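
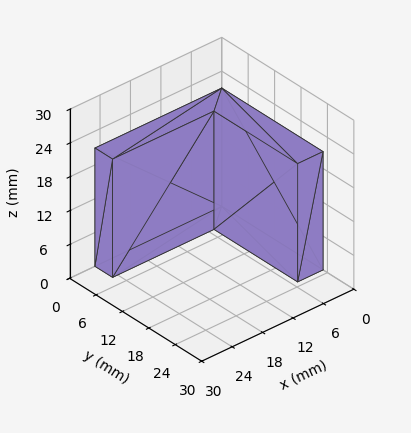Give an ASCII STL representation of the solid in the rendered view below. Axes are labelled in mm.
Reading the render: the shape is an L-shaped prism: outer 25 × 23 mm, arm thicknesses ≈ 4 mm (horizontal) and 5 mm (vertical), extruded 21 mm in z (dimensions read to the nearest mm from the axis ticks). For the STL, each face is triangulated and given an outward normal.

solid part
  facet normal 0.0000 0.0000 -1.0000
    outer loop
      vertex 25.00 4.00 0.00
      vertex 25.00 0.00 0.00
      vertex 0.00 0.00 0.00
    endloop
  endfacet
  facet normal 0.0000 0.0000 -1.0000
    outer loop
      vertex 5.00 4.00 0.00
      vertex 25.00 4.00 0.00
      vertex 0.00 0.00 0.00
    endloop
  endfacet
  facet normal 0.0000 0.0000 -1.0000
    outer loop
      vertex 5.00 23.00 0.00
      vertex 5.00 4.00 0.00
      vertex 0.00 0.00 0.00
    endloop
  endfacet
  facet normal 0.0000 0.0000 -1.0000
    outer loop
      vertex 0.00 23.00 0.00
      vertex 5.00 23.00 0.00
      vertex 0.00 0.00 0.00
    endloop
  endfacet
  facet normal 0.0000 0.0000 1.0000
    outer loop
      vertex 0.00 0.00 21.00
      vertex 25.00 0.00 21.00
      vertex 25.00 4.00 21.00
    endloop
  endfacet
  facet normal 0.0000 0.0000 1.0000
    outer loop
      vertex 0.00 0.00 21.00
      vertex 25.00 4.00 21.00
      vertex 5.00 4.00 21.00
    endloop
  endfacet
  facet normal 0.0000 0.0000 1.0000
    outer loop
      vertex 0.00 0.00 21.00
      vertex 5.00 4.00 21.00
      vertex 5.00 23.00 21.00
    endloop
  endfacet
  facet normal 0.0000 0.0000 1.0000
    outer loop
      vertex 0.00 0.00 21.00
      vertex 5.00 23.00 21.00
      vertex 0.00 23.00 21.00
    endloop
  endfacet
  facet normal 0.0000 -1.0000 0.0000
    outer loop
      vertex 0.00 0.00 0.00
      vertex 25.00 0.00 0.00
      vertex 25.00 0.00 21.00
    endloop
  endfacet
  facet normal 0.0000 -1.0000 0.0000
    outer loop
      vertex 0.00 0.00 0.00
      vertex 25.00 0.00 21.00
      vertex 0.00 0.00 21.00
    endloop
  endfacet
  facet normal 1.0000 0.0000 0.0000
    outer loop
      vertex 25.00 0.00 0.00
      vertex 25.00 4.00 0.00
      vertex 25.00 4.00 21.00
    endloop
  endfacet
  facet normal 1.0000 0.0000 0.0000
    outer loop
      vertex 25.00 0.00 0.00
      vertex 25.00 4.00 21.00
      vertex 25.00 0.00 21.00
    endloop
  endfacet
  facet normal 0.0000 1.0000 0.0000
    outer loop
      vertex 25.00 4.00 0.00
      vertex 5.00 4.00 0.00
      vertex 5.00 4.00 21.00
    endloop
  endfacet
  facet normal 0.0000 1.0000 0.0000
    outer loop
      vertex 25.00 4.00 0.00
      vertex 5.00 4.00 21.00
      vertex 25.00 4.00 21.00
    endloop
  endfacet
  facet normal 1.0000 0.0000 0.0000
    outer loop
      vertex 5.00 4.00 0.00
      vertex 5.00 23.00 0.00
      vertex 5.00 23.00 21.00
    endloop
  endfacet
  facet normal 1.0000 0.0000 0.0000
    outer loop
      vertex 5.00 4.00 0.00
      vertex 5.00 23.00 21.00
      vertex 5.00 4.00 21.00
    endloop
  endfacet
  facet normal 0.0000 1.0000 0.0000
    outer loop
      vertex 5.00 23.00 0.00
      vertex 0.00 23.00 0.00
      vertex 0.00 23.00 21.00
    endloop
  endfacet
  facet normal 0.0000 1.0000 0.0000
    outer loop
      vertex 5.00 23.00 0.00
      vertex 0.00 23.00 21.00
      vertex 5.00 23.00 21.00
    endloop
  endfacet
  facet normal -1.0000 0.0000 0.0000
    outer loop
      vertex 0.00 23.00 0.00
      vertex 0.00 0.00 0.00
      vertex 0.00 0.00 21.00
    endloop
  endfacet
  facet normal -1.0000 0.0000 0.0000
    outer loop
      vertex 0.00 23.00 0.00
      vertex 0.00 0.00 21.00
      vertex 0.00 23.00 21.00
    endloop
  endfacet
endsolid part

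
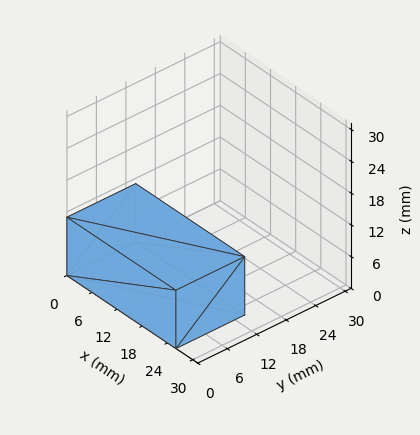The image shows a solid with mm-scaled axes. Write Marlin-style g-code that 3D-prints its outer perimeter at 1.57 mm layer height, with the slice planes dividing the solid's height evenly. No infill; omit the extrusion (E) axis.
Reading the render: the shape is a rectangular box, roughly 26 × 14 mm footprint and 11 mm tall (dimensions read to the nearest mm from the axis ticks). For the g-code, the solid's height is divided into equal slices at the stated Δz and each level perimeter traced with G1 moves after a G0 lift.

; perimeter-only toolpath
G21 ; units = mm
G90 ; absolute positioning
G28 ; home
; layer 1
G0 Z1.57
G0 X0.00 Y0.00
G1 X26.00 Y0.00
G1 X26.00 Y14.00
G1 X0.00 Y14.00
G1 X0.00 Y0.00
; layer 2
G0 Z3.14
G0 X0.00 Y0.00
G1 X26.00 Y0.00
G1 X26.00 Y14.00
G1 X0.00 Y14.00
G1 X0.00 Y0.00
; layer 3
G0 Z4.71
G0 X0.00 Y0.00
G1 X26.00 Y0.00
G1 X26.00 Y14.00
G1 X0.00 Y14.00
G1 X0.00 Y0.00
; layer 4
G0 Z6.29
G0 X0.00 Y0.00
G1 X26.00 Y0.00
G1 X26.00 Y14.00
G1 X0.00 Y14.00
G1 X0.00 Y0.00
; layer 5
G0 Z7.86
G0 X0.00 Y0.00
G1 X26.00 Y0.00
G1 X26.00 Y14.00
G1 X0.00 Y14.00
G1 X0.00 Y0.00
; layer 6
G0 Z9.43
G0 X0.00 Y0.00
G1 X26.00 Y0.00
G1 X26.00 Y14.00
G1 X0.00 Y14.00
G1 X0.00 Y0.00
; layer 7
G0 Z11.00
G0 X0.00 Y0.00
G1 X26.00 Y0.00
G1 X26.00 Y14.00
G1 X0.00 Y14.00
G1 X0.00 Y0.00
M2 ; end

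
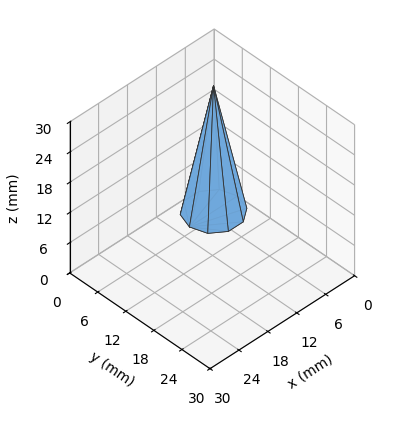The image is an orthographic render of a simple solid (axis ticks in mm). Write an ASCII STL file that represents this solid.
Reading the render: the shape is a regular 10-sided pyramid, base circumscribed radius ≈ 5 mm, apex at z ≈ 25 mm (dimensions read to the nearest mm from the axis ticks). For the STL, each face is triangulated and given an outward normal.

solid part
  facet normal 0.0000 0.0000 -1.0000
    outer loop
      vertex 6.55 9.76 0.00
      vertex 9.05 7.94 0.00
      vertex 10.00 5.00 0.00
    endloop
  endfacet
  facet normal 0.0000 0.0000 -1.0000
    outer loop
      vertex 3.45 9.76 0.00
      vertex 6.55 9.76 0.00
      vertex 10.00 5.00 0.00
    endloop
  endfacet
  facet normal 0.0000 0.0000 -1.0000
    outer loop
      vertex 0.95 7.94 0.00
      vertex 3.45 9.76 0.00
      vertex 10.00 5.00 0.00
    endloop
  endfacet
  facet normal 0.0000 0.0000 -1.0000
    outer loop
      vertex 0.00 5.00 0.00
      vertex 0.95 7.94 0.00
      vertex 10.00 5.00 0.00
    endloop
  endfacet
  facet normal 0.0000 0.0000 -1.0000
    outer loop
      vertex 0.95 2.06 0.00
      vertex 0.00 5.00 0.00
      vertex 10.00 5.00 0.00
    endloop
  endfacet
  facet normal 0.0000 0.0000 -1.0000
    outer loop
      vertex 3.45 0.24 0.00
      vertex 0.95 2.06 0.00
      vertex 10.00 5.00 0.00
    endloop
  endfacet
  facet normal 0.0000 0.0000 -1.0000
    outer loop
      vertex 6.55 0.24 0.00
      vertex 3.45 0.24 0.00
      vertex 10.00 5.00 0.00
    endloop
  endfacet
  facet normal 0.0000 0.0000 -1.0000
    outer loop
      vertex 9.05 2.06 0.00
      vertex 6.55 0.24 0.00
      vertex 10.00 5.00 0.00
    endloop
  endfacet
  facet normal 0.9348 0.3021 0.1870
    outer loop
      vertex 10.00 5.00 0.00
      vertex 9.05 7.94 0.00
      vertex 5.00 5.00 25.00
    endloop
  endfacet
  facet normal 0.5782 0.7942 0.1871
    outer loop
      vertex 9.05 7.94 0.00
      vertex 6.55 9.76 0.00
      vertex 5.00 5.00 25.00
    endloop
  endfacet
  facet normal 0.0000 0.9824 0.1870
    outer loop
      vertex 6.55 9.76 0.00
      vertex 3.45 9.76 0.00
      vertex 5.00 5.00 25.00
    endloop
  endfacet
  facet normal -0.5782 0.7942 0.1871
    outer loop
      vertex 3.45 9.76 0.00
      vertex 0.95 7.94 0.00
      vertex 5.00 5.00 25.00
    endloop
  endfacet
  facet normal -0.9348 0.3021 0.1870
    outer loop
      vertex 0.95 7.94 0.00
      vertex 0.00 5.00 0.00
      vertex 5.00 5.00 25.00
    endloop
  endfacet
  facet normal -0.9348 -0.3021 0.1870
    outer loop
      vertex 0.00 5.00 0.00
      vertex 0.95 2.06 0.00
      vertex 5.00 5.00 25.00
    endloop
  endfacet
  facet normal -0.5782 -0.7942 0.1871
    outer loop
      vertex 0.95 2.06 0.00
      vertex 3.45 0.24 0.00
      vertex 5.00 5.00 25.00
    endloop
  endfacet
  facet normal 0.0000 -0.9824 0.1870
    outer loop
      vertex 3.45 0.24 0.00
      vertex 6.55 0.24 0.00
      vertex 5.00 5.00 25.00
    endloop
  endfacet
  facet normal 0.5782 -0.7942 0.1871
    outer loop
      vertex 6.55 0.24 0.00
      vertex 9.05 2.06 0.00
      vertex 5.00 5.00 25.00
    endloop
  endfacet
  facet normal 0.9348 -0.3021 0.1870
    outer loop
      vertex 9.05 2.06 0.00
      vertex 10.00 5.00 0.00
      vertex 5.00 5.00 25.00
    endloop
  endfacet
endsolid part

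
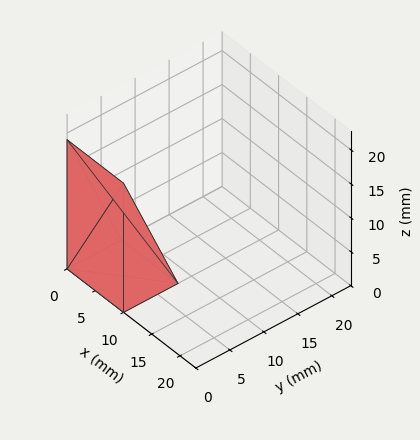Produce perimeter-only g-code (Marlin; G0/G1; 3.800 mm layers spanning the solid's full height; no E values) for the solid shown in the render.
Reading the render: the shape is a wedge (ramp): 10 × 8 mm base, rising to 19 mm along the y=0 edge and sloping linearly to z=0 at y=8 (dimensions read to the nearest mm from the axis ticks). For the g-code, the solid's height is divided into equal slices at the stated Δz and each level perimeter traced with G1 moves after a G0 lift.

; perimeter-only toolpath
G21 ; units = mm
G90 ; absolute positioning
G28 ; home
; layer 1
G0 Z3.800
G0 X0.000 Y0.000
G1 X10.000 Y0.000
G1 X10.000 Y6.400
G1 X0.000 Y6.400
G1 X0.000 Y0.000
; layer 2
G0 Z7.600
G0 X0.000 Y0.000
G1 X10.000 Y0.000
G1 X10.000 Y4.800
G1 X0.000 Y4.800
G1 X0.000 Y0.000
; layer 3
G0 Z11.400
G0 X0.000 Y0.000
G1 X10.000 Y0.000
G1 X10.000 Y3.200
G1 X0.000 Y3.200
G1 X0.000 Y0.000
; layer 4
G0 Z15.200
G0 X0.000 Y0.000
G1 X10.000 Y0.000
G1 X10.000 Y1.600
G1 X0.000 Y1.600
G1 X0.000 Y0.000
M2 ; end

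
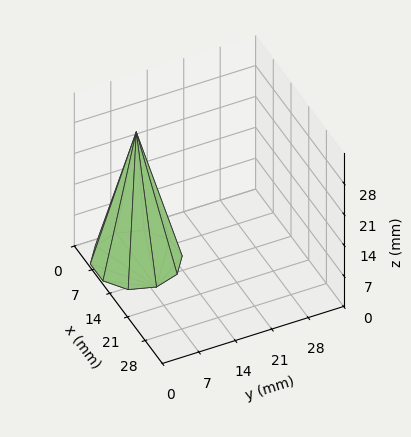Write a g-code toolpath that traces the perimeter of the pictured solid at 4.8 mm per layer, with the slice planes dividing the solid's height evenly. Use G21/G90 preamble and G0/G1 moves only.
Reading the render: the shape is a regular 10-sided pyramid, base circumscribed radius ≈ 8 mm, apex at z ≈ 29 mm (dimensions read to the nearest mm from the axis ticks). For the g-code, the solid's height is divided into equal slices at the stated Δz and each level perimeter traced with G1 moves after a G0 lift.

; perimeter-only toolpath
G21 ; units = mm
G90 ; absolute positioning
G28 ; home
; layer 1
G0 Z4.8
G0 X14.7 Y8.0
G1 X13.4 Y11.9
G1 X10.1 Y14.3
G1 X5.9 Y14.3
G1 X2.6 Y11.9
G1 X1.3 Y8.0
G1 X2.6 Y4.1
G1 X5.9 Y1.7
G1 X10.1 Y1.7
G1 X13.4 Y4.1
G1 X14.7 Y8.0
; layer 2
G0 Z9.7
G0 X13.3 Y8.0
G1 X12.3 Y11.1
G1 X9.7 Y13.1
G1 X6.3 Y13.1
G1 X3.7 Y11.1
G1 X2.7 Y8.0
G1 X3.7 Y4.9
G1 X6.3 Y2.9
G1 X9.7 Y2.9
G1 X12.3 Y4.9
G1 X13.3 Y8.0
; layer 3
G0 Z14.5
G0 X12.0 Y8.0
G1 X11.2 Y10.3
G1 X9.2 Y11.8
G1 X6.8 Y11.8
G1 X4.8 Y10.3
G1 X4.0 Y8.0
G1 X4.8 Y5.7
G1 X6.8 Y4.2
G1 X9.2 Y4.2
G1 X11.2 Y5.7
G1 X12.0 Y8.0
; layer 4
G0 Z19.3
G0 X10.7 Y8.0
G1 X10.2 Y9.6
G1 X8.8 Y10.5
G1 X7.2 Y10.5
G1 X5.8 Y9.6
G1 X5.3 Y8.0
G1 X5.8 Y6.4
G1 X7.2 Y5.5
G1 X8.8 Y5.5
G1 X10.2 Y6.4
G1 X10.7 Y8.0
; layer 5
G0 Z24.2
G0 X9.3 Y8.0
G1 X9.1 Y8.8
G1 X8.4 Y9.3
G1 X7.6 Y9.3
G1 X6.9 Y8.8
G1 X6.7 Y8.0
G1 X6.9 Y7.2
G1 X7.6 Y6.7
G1 X8.4 Y6.7
G1 X9.1 Y7.2
G1 X9.3 Y8.0
M2 ; end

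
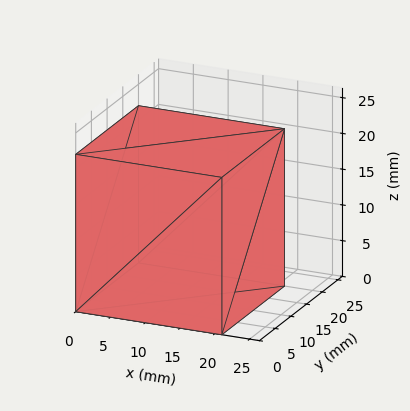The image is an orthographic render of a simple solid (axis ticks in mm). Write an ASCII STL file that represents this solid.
Reading the render: the shape is a rectangular box, roughly 21 × 20 mm footprint and 22 mm tall (dimensions read to the nearest mm from the axis ticks). For the STL, each face is triangulated and given an outward normal.

solid part
  facet normal 0.0000 0.0000 -1.0000
    outer loop
      vertex 21.0 20.0 0.0
      vertex 21.0 0.0 0.0
      vertex 0.0 0.0 0.0
    endloop
  endfacet
  facet normal 0.0000 0.0000 -1.0000
    outer loop
      vertex 0.0 20.0 0.0
      vertex 21.0 20.0 0.0
      vertex 0.0 0.0 0.0
    endloop
  endfacet
  facet normal 0.0000 0.0000 1.0000
    outer loop
      vertex 0.0 0.0 22.0
      vertex 21.0 0.0 22.0
      vertex 21.0 20.0 22.0
    endloop
  endfacet
  facet normal 0.0000 0.0000 1.0000
    outer loop
      vertex 0.0 0.0 22.0
      vertex 21.0 20.0 22.0
      vertex 0.0 20.0 22.0
    endloop
  endfacet
  facet normal 0.0000 -1.0000 0.0000
    outer loop
      vertex 0.0 0.0 0.0
      vertex 21.0 0.0 0.0
      vertex 21.0 0.0 22.0
    endloop
  endfacet
  facet normal 0.0000 -1.0000 0.0000
    outer loop
      vertex 0.0 0.0 0.0
      vertex 21.0 0.0 22.0
      vertex 0.0 0.0 22.0
    endloop
  endfacet
  facet normal 0.0000 1.0000 0.0000
    outer loop
      vertex 21.0 20.0 22.0
      vertex 21.0 20.0 0.0
      vertex 0.0 20.0 0.0
    endloop
  endfacet
  facet normal 0.0000 1.0000 0.0000
    outer loop
      vertex 0.0 20.0 22.0
      vertex 21.0 20.0 22.0
      vertex 0.0 20.0 0.0
    endloop
  endfacet
  facet normal -1.0000 0.0000 0.0000
    outer loop
      vertex 0.0 20.0 22.0
      vertex 0.0 20.0 0.0
      vertex 0.0 0.0 0.0
    endloop
  endfacet
  facet normal -1.0000 0.0000 0.0000
    outer loop
      vertex 0.0 0.0 22.0
      vertex 0.0 20.0 22.0
      vertex 0.0 0.0 0.0
    endloop
  endfacet
  facet normal 1.0000 0.0000 0.0000
    outer loop
      vertex 21.0 0.0 0.0
      vertex 21.0 20.0 0.0
      vertex 21.0 20.0 22.0
    endloop
  endfacet
  facet normal 1.0000 0.0000 0.0000
    outer loop
      vertex 21.0 0.0 0.0
      vertex 21.0 20.0 22.0
      vertex 21.0 0.0 22.0
    endloop
  endfacet
endsolid part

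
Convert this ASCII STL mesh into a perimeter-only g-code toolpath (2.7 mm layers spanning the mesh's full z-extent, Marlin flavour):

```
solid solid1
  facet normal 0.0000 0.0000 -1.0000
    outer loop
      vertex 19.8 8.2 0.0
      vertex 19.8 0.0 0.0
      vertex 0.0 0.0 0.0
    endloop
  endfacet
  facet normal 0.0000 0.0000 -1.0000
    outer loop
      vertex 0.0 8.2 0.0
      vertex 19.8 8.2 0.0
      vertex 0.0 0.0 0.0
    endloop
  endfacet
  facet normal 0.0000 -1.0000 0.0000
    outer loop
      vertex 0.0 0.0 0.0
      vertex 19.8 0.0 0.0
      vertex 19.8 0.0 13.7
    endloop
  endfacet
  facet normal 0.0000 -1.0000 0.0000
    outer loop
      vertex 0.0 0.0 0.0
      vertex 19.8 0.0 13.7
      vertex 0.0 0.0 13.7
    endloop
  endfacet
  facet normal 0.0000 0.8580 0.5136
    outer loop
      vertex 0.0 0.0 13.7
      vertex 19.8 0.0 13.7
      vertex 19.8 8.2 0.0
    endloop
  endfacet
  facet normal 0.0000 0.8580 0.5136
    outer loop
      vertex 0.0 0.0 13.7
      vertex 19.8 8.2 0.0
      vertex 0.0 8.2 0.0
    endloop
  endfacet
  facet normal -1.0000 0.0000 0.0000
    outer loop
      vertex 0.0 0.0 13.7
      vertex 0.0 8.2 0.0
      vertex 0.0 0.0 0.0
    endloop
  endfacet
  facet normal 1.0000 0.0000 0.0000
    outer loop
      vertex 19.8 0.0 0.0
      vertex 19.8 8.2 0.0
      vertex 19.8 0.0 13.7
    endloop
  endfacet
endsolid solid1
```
; perimeter-only toolpath
G21 ; units = mm
G90 ; absolute positioning
G28 ; home
; layer 1
G0 Z2.7
G0 X0.0 Y0.0
G1 X19.8 Y0.0
G1 X19.8 Y6.6
G1 X0.0 Y6.6
G1 X0.0 Y0.0
; layer 2
G0 Z5.5
G0 X0.0 Y0.0
G1 X19.8 Y0.0
G1 X19.8 Y4.9
G1 X0.0 Y4.9
G1 X0.0 Y0.0
; layer 3
G0 Z8.2
G0 X0.0 Y0.0
G1 X19.8 Y0.0
G1 X19.8 Y3.3
G1 X0.0 Y3.3
G1 X0.0 Y0.0
; layer 4
G0 Z11.0
G0 X0.0 Y0.0
G1 X19.8 Y0.0
G1 X19.8 Y1.6
G1 X0.0 Y1.6
G1 X0.0 Y0.0
M2 ; end

The solid is a wedge (ramp): 19.8 × 8.2 mm base, rising to 13.7 mm along the y=0 edge and sloping linearly to z=0 at y=8.2. Slicing at Δz = 2.7 mm — 5 equal slices spanning the solid's height, so layer i sits at z = i·h/5 — gives 4 non-empty perimeters. Each is a 4-segment closed polygon; G0 lifts to the layer z and rapids to the start vertex, then G1 traces the edges. The cross-section shrinks linearly with z (the slice at the apex is degenerate and omitted).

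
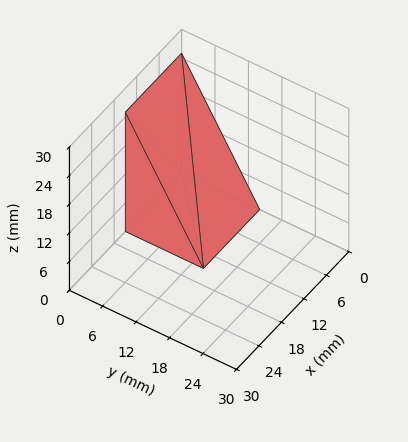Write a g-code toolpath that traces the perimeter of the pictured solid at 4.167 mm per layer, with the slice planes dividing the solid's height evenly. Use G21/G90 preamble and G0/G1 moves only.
Reading the render: the shape is a wedge (ramp): 15 × 14 mm base, rising to 25 mm along the y=0 edge and sloping linearly to z=0 at y=14 (dimensions read to the nearest mm from the axis ticks). For the g-code, the solid's height is divided into equal slices at the stated Δz and each level perimeter traced with G1 moves after a G0 lift.

; perimeter-only toolpath
G21 ; units = mm
G90 ; absolute positioning
G28 ; home
; layer 1
G0 Z4.167
G0 X0.000 Y0.000
G1 X15.000 Y0.000
G1 X15.000 Y11.667
G1 X0.000 Y11.667
G1 X0.000 Y0.000
; layer 2
G0 Z8.333
G0 X0.000 Y0.000
G1 X15.000 Y0.000
G1 X15.000 Y9.333
G1 X0.000 Y9.333
G1 X0.000 Y0.000
; layer 3
G0 Z12.500
G0 X0.000 Y0.000
G1 X15.000 Y0.000
G1 X15.000 Y7.000
G1 X0.000 Y7.000
G1 X0.000 Y0.000
; layer 4
G0 Z16.667
G0 X0.000 Y0.000
G1 X15.000 Y0.000
G1 X15.000 Y4.667
G1 X0.000 Y4.667
G1 X0.000 Y0.000
; layer 5
G0 Z20.833
G0 X0.000 Y0.000
G1 X15.000 Y0.000
G1 X15.000 Y2.333
G1 X0.000 Y2.333
G1 X0.000 Y0.000
M2 ; end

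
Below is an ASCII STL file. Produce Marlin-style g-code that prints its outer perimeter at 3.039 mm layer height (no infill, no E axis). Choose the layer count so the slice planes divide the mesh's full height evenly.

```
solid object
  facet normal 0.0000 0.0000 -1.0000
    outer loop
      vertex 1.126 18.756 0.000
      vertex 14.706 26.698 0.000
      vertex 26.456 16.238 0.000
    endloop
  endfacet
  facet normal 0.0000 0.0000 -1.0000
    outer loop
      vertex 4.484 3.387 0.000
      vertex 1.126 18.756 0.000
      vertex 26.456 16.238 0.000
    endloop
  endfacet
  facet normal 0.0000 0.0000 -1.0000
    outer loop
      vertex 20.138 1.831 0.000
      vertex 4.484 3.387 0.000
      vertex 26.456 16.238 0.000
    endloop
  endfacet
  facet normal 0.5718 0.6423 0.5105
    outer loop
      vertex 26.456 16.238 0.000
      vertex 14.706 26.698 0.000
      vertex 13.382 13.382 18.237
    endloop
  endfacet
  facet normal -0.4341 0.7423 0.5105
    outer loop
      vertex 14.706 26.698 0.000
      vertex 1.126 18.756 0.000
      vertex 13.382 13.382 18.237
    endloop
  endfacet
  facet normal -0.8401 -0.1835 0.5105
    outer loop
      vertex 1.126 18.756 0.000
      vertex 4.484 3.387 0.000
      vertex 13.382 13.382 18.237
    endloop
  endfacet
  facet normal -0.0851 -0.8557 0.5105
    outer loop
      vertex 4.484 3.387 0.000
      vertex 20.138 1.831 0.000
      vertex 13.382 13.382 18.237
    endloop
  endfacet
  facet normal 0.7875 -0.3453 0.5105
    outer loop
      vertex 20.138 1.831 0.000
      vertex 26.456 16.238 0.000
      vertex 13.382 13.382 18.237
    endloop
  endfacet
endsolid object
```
; perimeter-only toolpath
G21 ; units = mm
G90 ; absolute positioning
G28 ; home
; layer 1
G0 Z3.039
G0 X24.277 Y15.762
G1 X14.485 Y24.479
G1 X3.169 Y17.860
G1 X5.967 Y5.053
G1 X19.012 Y3.756
G1 X24.277 Y15.762
; layer 2
G0 Z6.079
G0 X22.098 Y15.286
G1 X14.265 Y22.259
G1 X5.211 Y16.965
G1 X7.450 Y6.719
G1 X17.886 Y5.681
G1 X22.098 Y15.286
; layer 3
G0 Z9.118
G0 X19.919 Y14.810
G1 X14.044 Y20.040
G1 X7.254 Y16.069
G1 X8.933 Y8.384
G1 X16.760 Y7.606
G1 X19.919 Y14.810
; layer 4
G0 Z12.158
G0 X17.740 Y14.334
G1 X13.823 Y17.821
G1 X9.297 Y15.173
G1 X10.416 Y10.050
G1 X15.634 Y9.532
G1 X17.740 Y14.334
; layer 5
G0 Z15.197
G0 X15.561 Y13.858
G1 X13.603 Y15.601
G1 X11.339 Y14.278
G1 X11.899 Y11.716
G1 X14.508 Y11.457
G1 X15.561 Y13.858
M2 ; end

The solid is a regular 5-sided pyramid, base circumscribed radius ≈ 13.4 mm, apex at z ≈ 18.2 mm. Slicing at Δz = 3.039 mm — 6 equal slices spanning the solid's height, so layer i sits at z = i·h/6 — gives 5 non-empty perimeters. Each is a 5-segment closed polygon; G0 lifts to the layer z and rapids to the start vertex, then G1 traces the edges. The cross-section shrinks linearly with z (the slice at the apex is degenerate and omitted).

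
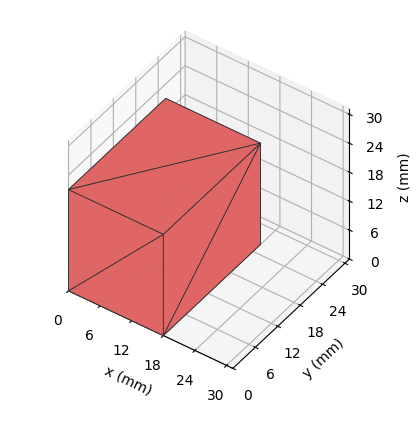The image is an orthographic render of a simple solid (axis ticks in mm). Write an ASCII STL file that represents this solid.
Reading the render: the shape is a rectangular box, roughly 18 × 26 mm footprint and 21 mm tall (dimensions read to the nearest mm from the axis ticks). For the STL, each face is triangulated and given an outward normal.

solid part
  facet normal 0.0000 0.0000 -1.0000
    outer loop
      vertex 18.000 26.000 0.000
      vertex 18.000 0.000 0.000
      vertex 0.000 0.000 0.000
    endloop
  endfacet
  facet normal 0.0000 0.0000 -1.0000
    outer loop
      vertex 0.000 26.000 0.000
      vertex 18.000 26.000 0.000
      vertex 0.000 0.000 0.000
    endloop
  endfacet
  facet normal 0.0000 0.0000 1.0000
    outer loop
      vertex 0.000 0.000 21.000
      vertex 18.000 0.000 21.000
      vertex 18.000 26.000 21.000
    endloop
  endfacet
  facet normal 0.0000 0.0000 1.0000
    outer loop
      vertex 0.000 0.000 21.000
      vertex 18.000 26.000 21.000
      vertex 0.000 26.000 21.000
    endloop
  endfacet
  facet normal 0.0000 -1.0000 0.0000
    outer loop
      vertex 0.000 0.000 0.000
      vertex 18.000 0.000 0.000
      vertex 18.000 0.000 21.000
    endloop
  endfacet
  facet normal 0.0000 -1.0000 0.0000
    outer loop
      vertex 0.000 0.000 0.000
      vertex 18.000 0.000 21.000
      vertex 0.000 0.000 21.000
    endloop
  endfacet
  facet normal 0.0000 1.0000 0.0000
    outer loop
      vertex 18.000 26.000 21.000
      vertex 18.000 26.000 0.000
      vertex 0.000 26.000 0.000
    endloop
  endfacet
  facet normal 0.0000 1.0000 0.0000
    outer loop
      vertex 0.000 26.000 21.000
      vertex 18.000 26.000 21.000
      vertex 0.000 26.000 0.000
    endloop
  endfacet
  facet normal -1.0000 0.0000 0.0000
    outer loop
      vertex 0.000 26.000 21.000
      vertex 0.000 26.000 0.000
      vertex 0.000 0.000 0.000
    endloop
  endfacet
  facet normal -1.0000 0.0000 0.0000
    outer loop
      vertex 0.000 0.000 21.000
      vertex 0.000 26.000 21.000
      vertex 0.000 0.000 0.000
    endloop
  endfacet
  facet normal 1.0000 0.0000 0.0000
    outer loop
      vertex 18.000 0.000 0.000
      vertex 18.000 26.000 0.000
      vertex 18.000 26.000 21.000
    endloop
  endfacet
  facet normal 1.0000 0.0000 0.0000
    outer loop
      vertex 18.000 0.000 0.000
      vertex 18.000 26.000 21.000
      vertex 18.000 0.000 21.000
    endloop
  endfacet
endsolid part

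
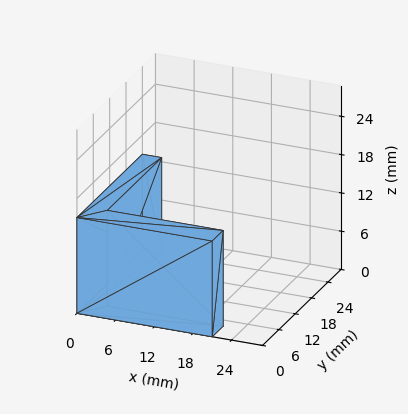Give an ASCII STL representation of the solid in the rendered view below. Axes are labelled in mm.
Reading the render: the shape is an L-shaped prism: outer 21 × 24 mm, arm thicknesses ≈ 4 mm (horizontal) and 3 mm (vertical), extruded 15 mm in z (dimensions read to the nearest mm from the axis ticks). For the STL, each face is triangulated and given an outward normal.

solid part
  facet normal 0.0000 0.0000 -1.0000
    outer loop
      vertex 21.00 4.00 0.00
      vertex 21.00 0.00 0.00
      vertex 0.00 0.00 0.00
    endloop
  endfacet
  facet normal 0.0000 0.0000 -1.0000
    outer loop
      vertex 3.00 4.00 0.00
      vertex 21.00 4.00 0.00
      vertex 0.00 0.00 0.00
    endloop
  endfacet
  facet normal 0.0000 0.0000 -1.0000
    outer loop
      vertex 3.00 24.00 0.00
      vertex 3.00 4.00 0.00
      vertex 0.00 0.00 0.00
    endloop
  endfacet
  facet normal 0.0000 0.0000 -1.0000
    outer loop
      vertex 0.00 24.00 0.00
      vertex 3.00 24.00 0.00
      vertex 0.00 0.00 0.00
    endloop
  endfacet
  facet normal 0.0000 0.0000 1.0000
    outer loop
      vertex 0.00 0.00 15.00
      vertex 21.00 0.00 15.00
      vertex 21.00 4.00 15.00
    endloop
  endfacet
  facet normal 0.0000 0.0000 1.0000
    outer loop
      vertex 0.00 0.00 15.00
      vertex 21.00 4.00 15.00
      vertex 3.00 4.00 15.00
    endloop
  endfacet
  facet normal 0.0000 0.0000 1.0000
    outer loop
      vertex 0.00 0.00 15.00
      vertex 3.00 4.00 15.00
      vertex 3.00 24.00 15.00
    endloop
  endfacet
  facet normal 0.0000 0.0000 1.0000
    outer loop
      vertex 0.00 0.00 15.00
      vertex 3.00 24.00 15.00
      vertex 0.00 24.00 15.00
    endloop
  endfacet
  facet normal 0.0000 -1.0000 0.0000
    outer loop
      vertex 0.00 0.00 0.00
      vertex 21.00 0.00 0.00
      vertex 21.00 0.00 15.00
    endloop
  endfacet
  facet normal 0.0000 -1.0000 0.0000
    outer loop
      vertex 0.00 0.00 0.00
      vertex 21.00 0.00 15.00
      vertex 0.00 0.00 15.00
    endloop
  endfacet
  facet normal 1.0000 0.0000 0.0000
    outer loop
      vertex 21.00 0.00 0.00
      vertex 21.00 4.00 0.00
      vertex 21.00 4.00 15.00
    endloop
  endfacet
  facet normal 1.0000 0.0000 0.0000
    outer loop
      vertex 21.00 0.00 0.00
      vertex 21.00 4.00 15.00
      vertex 21.00 0.00 15.00
    endloop
  endfacet
  facet normal 0.0000 1.0000 0.0000
    outer loop
      vertex 21.00 4.00 0.00
      vertex 3.00 4.00 0.00
      vertex 3.00 4.00 15.00
    endloop
  endfacet
  facet normal 0.0000 1.0000 0.0000
    outer loop
      vertex 21.00 4.00 0.00
      vertex 3.00 4.00 15.00
      vertex 21.00 4.00 15.00
    endloop
  endfacet
  facet normal 1.0000 0.0000 0.0000
    outer loop
      vertex 3.00 4.00 0.00
      vertex 3.00 24.00 0.00
      vertex 3.00 24.00 15.00
    endloop
  endfacet
  facet normal 1.0000 0.0000 0.0000
    outer loop
      vertex 3.00 4.00 0.00
      vertex 3.00 24.00 15.00
      vertex 3.00 4.00 15.00
    endloop
  endfacet
  facet normal 0.0000 1.0000 0.0000
    outer loop
      vertex 3.00 24.00 0.00
      vertex 0.00 24.00 0.00
      vertex 0.00 24.00 15.00
    endloop
  endfacet
  facet normal 0.0000 1.0000 0.0000
    outer loop
      vertex 3.00 24.00 0.00
      vertex 0.00 24.00 15.00
      vertex 3.00 24.00 15.00
    endloop
  endfacet
  facet normal -1.0000 0.0000 0.0000
    outer loop
      vertex 0.00 24.00 0.00
      vertex 0.00 0.00 0.00
      vertex 0.00 0.00 15.00
    endloop
  endfacet
  facet normal -1.0000 0.0000 0.0000
    outer loop
      vertex 0.00 24.00 0.00
      vertex 0.00 0.00 15.00
      vertex 0.00 24.00 15.00
    endloop
  endfacet
endsolid part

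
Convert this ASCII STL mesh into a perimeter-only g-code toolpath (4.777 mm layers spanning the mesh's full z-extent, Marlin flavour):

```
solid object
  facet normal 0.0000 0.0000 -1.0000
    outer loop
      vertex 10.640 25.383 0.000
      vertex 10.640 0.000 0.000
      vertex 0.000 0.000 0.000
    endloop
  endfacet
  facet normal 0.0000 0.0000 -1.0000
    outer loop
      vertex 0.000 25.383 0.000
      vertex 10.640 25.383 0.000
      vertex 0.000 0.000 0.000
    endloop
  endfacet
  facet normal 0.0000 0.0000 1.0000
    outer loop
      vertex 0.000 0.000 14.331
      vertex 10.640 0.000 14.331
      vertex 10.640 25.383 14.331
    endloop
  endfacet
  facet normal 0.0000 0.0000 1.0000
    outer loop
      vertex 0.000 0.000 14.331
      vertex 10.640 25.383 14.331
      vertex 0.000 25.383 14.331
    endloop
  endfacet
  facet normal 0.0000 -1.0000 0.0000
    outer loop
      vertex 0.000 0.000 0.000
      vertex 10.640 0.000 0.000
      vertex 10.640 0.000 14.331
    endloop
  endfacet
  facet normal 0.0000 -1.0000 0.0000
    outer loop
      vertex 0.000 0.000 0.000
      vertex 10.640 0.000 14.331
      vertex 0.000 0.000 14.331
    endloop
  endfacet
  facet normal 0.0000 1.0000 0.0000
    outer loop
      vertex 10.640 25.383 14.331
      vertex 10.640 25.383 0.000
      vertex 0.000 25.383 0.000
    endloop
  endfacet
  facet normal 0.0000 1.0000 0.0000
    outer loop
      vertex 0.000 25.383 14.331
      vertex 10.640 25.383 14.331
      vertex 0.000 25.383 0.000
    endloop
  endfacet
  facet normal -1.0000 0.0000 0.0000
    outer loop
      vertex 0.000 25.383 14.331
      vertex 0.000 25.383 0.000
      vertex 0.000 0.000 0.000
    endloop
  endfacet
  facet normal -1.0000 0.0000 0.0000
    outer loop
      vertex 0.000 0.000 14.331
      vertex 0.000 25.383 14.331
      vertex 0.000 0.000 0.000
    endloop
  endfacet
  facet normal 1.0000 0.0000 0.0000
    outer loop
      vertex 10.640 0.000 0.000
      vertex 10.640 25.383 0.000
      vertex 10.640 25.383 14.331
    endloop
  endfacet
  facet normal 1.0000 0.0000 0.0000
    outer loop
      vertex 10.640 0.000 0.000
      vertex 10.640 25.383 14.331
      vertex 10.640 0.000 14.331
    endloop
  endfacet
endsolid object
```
; perimeter-only toolpath
G21 ; units = mm
G90 ; absolute positioning
G28 ; home
; layer 1
G0 Z4.777
G0 X0.000 Y0.000
G1 X10.640 Y0.000
G1 X10.640 Y25.383
G1 X0.000 Y25.383
G1 X0.000 Y0.000
; layer 2
G0 Z9.554
G0 X0.000 Y0.000
G1 X10.640 Y0.000
G1 X10.640 Y25.383
G1 X0.000 Y25.383
G1 X0.000 Y0.000
; layer 3
G0 Z14.331
G0 X0.000 Y0.000
G1 X10.640 Y0.000
G1 X10.640 Y25.383
G1 X0.000 Y25.383
G1 X0.000 Y0.000
M2 ; end

The solid is a rectangular box, roughly 10.6 × 25.4 mm footprint and 14.3 mm tall. Slicing at Δz = 4.777 mm — 3 equal slices spanning the solid's height, so layer i sits at z = i·h/3 — gives 3 non-empty perimeters. Each is a 4-segment closed polygon; G0 lifts to the layer z and rapids to the start vertex, then G1 traces the edges.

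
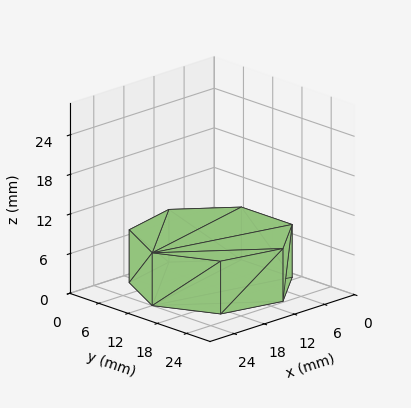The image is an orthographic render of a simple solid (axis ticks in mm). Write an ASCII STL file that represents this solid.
Reading the render: the shape is a regular 7-sided prism (a cylinder approximated with 7 flat sides), circumscribed radius ≈ 12 mm, height ≈ 8 mm (dimensions read to the nearest mm from the axis ticks). For the STL, each face is triangulated and given an outward normal.

solid part
  facet normal 0.0000 0.0000 -1.0000
    outer loop
      vertex 9.330 23.699 0.000
      vertex 19.482 21.382 0.000
      vertex 24.000 12.000 0.000
    endloop
  endfacet
  facet normal 0.0000 0.0000 -1.0000
    outer loop
      vertex 1.188 17.207 0.000
      vertex 9.330 23.699 0.000
      vertex 24.000 12.000 0.000
    endloop
  endfacet
  facet normal 0.0000 0.0000 -1.0000
    outer loop
      vertex 1.188 6.793 0.000
      vertex 1.188 17.207 0.000
      vertex 24.000 12.000 0.000
    endloop
  endfacet
  facet normal 0.0000 0.0000 -1.0000
    outer loop
      vertex 9.330 0.301 0.000
      vertex 1.188 6.793 0.000
      vertex 24.000 12.000 0.000
    endloop
  endfacet
  facet normal 0.0000 0.0000 -1.0000
    outer loop
      vertex 19.482 2.618 0.000
      vertex 9.330 0.301 0.000
      vertex 24.000 12.000 0.000
    endloop
  endfacet
  facet normal 0.0000 0.0000 1.0000
    outer loop
      vertex 24.000 12.000 8.000
      vertex 19.482 21.382 8.000
      vertex 9.330 23.699 8.000
    endloop
  endfacet
  facet normal 0.0000 0.0000 1.0000
    outer loop
      vertex 24.000 12.000 8.000
      vertex 9.330 23.699 8.000
      vertex 1.188 17.207 8.000
    endloop
  endfacet
  facet normal 0.0000 0.0000 1.0000
    outer loop
      vertex 24.000 12.000 8.000
      vertex 1.188 17.207 8.000
      vertex 1.188 6.793 8.000
    endloop
  endfacet
  facet normal 0.0000 0.0000 1.0000
    outer loop
      vertex 24.000 12.000 8.000
      vertex 1.188 6.793 8.000
      vertex 9.330 0.301 8.000
    endloop
  endfacet
  facet normal 0.0000 0.0000 1.0000
    outer loop
      vertex 24.000 12.000 8.000
      vertex 9.330 0.301 8.000
      vertex 19.482 2.618 8.000
    endloop
  endfacet
  facet normal 0.9010 0.4339 0.0000
    outer loop
      vertex 24.000 12.000 0.000
      vertex 19.482 21.382 0.000
      vertex 19.482 21.382 8.000
    endloop
  endfacet
  facet normal 0.9010 0.4339 0.0000
    outer loop
      vertex 24.000 12.000 0.000
      vertex 19.482 21.382 8.000
      vertex 24.000 12.000 8.000
    endloop
  endfacet
  facet normal 0.2225 0.9749 0.0000
    outer loop
      vertex 19.482 21.382 0.000
      vertex 9.330 23.699 0.000
      vertex 9.330 23.699 8.000
    endloop
  endfacet
  facet normal 0.2225 0.9749 0.0000
    outer loop
      vertex 19.482 21.382 0.000
      vertex 9.330 23.699 8.000
      vertex 19.482 21.382 8.000
    endloop
  endfacet
  facet normal -0.6234 0.7819 0.0000
    outer loop
      vertex 9.330 23.699 0.000
      vertex 1.188 17.207 0.000
      vertex 1.188 17.207 8.000
    endloop
  endfacet
  facet normal -0.6234 0.7819 0.0000
    outer loop
      vertex 9.330 23.699 0.000
      vertex 1.188 17.207 8.000
      vertex 9.330 23.699 8.000
    endloop
  endfacet
  facet normal -1.0000 0.0000 0.0000
    outer loop
      vertex 1.188 17.207 0.000
      vertex 1.188 6.793 0.000
      vertex 1.188 6.793 8.000
    endloop
  endfacet
  facet normal -1.0000 0.0000 0.0000
    outer loop
      vertex 1.188 17.207 0.000
      vertex 1.188 6.793 8.000
      vertex 1.188 17.207 8.000
    endloop
  endfacet
  facet normal -0.6234 -0.7819 0.0000
    outer loop
      vertex 1.188 6.793 0.000
      vertex 9.330 0.301 0.000
      vertex 9.330 0.301 8.000
    endloop
  endfacet
  facet normal -0.6234 -0.7819 0.0000
    outer loop
      vertex 1.188 6.793 0.000
      vertex 9.330 0.301 8.000
      vertex 1.188 6.793 8.000
    endloop
  endfacet
  facet normal 0.2225 -0.9749 0.0000
    outer loop
      vertex 9.330 0.301 0.000
      vertex 19.482 2.618 0.000
      vertex 19.482 2.618 8.000
    endloop
  endfacet
  facet normal 0.2225 -0.9749 0.0000
    outer loop
      vertex 9.330 0.301 0.000
      vertex 19.482 2.618 8.000
      vertex 9.330 0.301 8.000
    endloop
  endfacet
  facet normal 0.9010 -0.4339 0.0000
    outer loop
      vertex 19.482 2.618 0.000
      vertex 24.000 12.000 0.000
      vertex 24.000 12.000 8.000
    endloop
  endfacet
  facet normal 0.9010 -0.4339 0.0000
    outer loop
      vertex 19.482 2.618 0.000
      vertex 24.000 12.000 8.000
      vertex 19.482 2.618 8.000
    endloop
  endfacet
endsolid part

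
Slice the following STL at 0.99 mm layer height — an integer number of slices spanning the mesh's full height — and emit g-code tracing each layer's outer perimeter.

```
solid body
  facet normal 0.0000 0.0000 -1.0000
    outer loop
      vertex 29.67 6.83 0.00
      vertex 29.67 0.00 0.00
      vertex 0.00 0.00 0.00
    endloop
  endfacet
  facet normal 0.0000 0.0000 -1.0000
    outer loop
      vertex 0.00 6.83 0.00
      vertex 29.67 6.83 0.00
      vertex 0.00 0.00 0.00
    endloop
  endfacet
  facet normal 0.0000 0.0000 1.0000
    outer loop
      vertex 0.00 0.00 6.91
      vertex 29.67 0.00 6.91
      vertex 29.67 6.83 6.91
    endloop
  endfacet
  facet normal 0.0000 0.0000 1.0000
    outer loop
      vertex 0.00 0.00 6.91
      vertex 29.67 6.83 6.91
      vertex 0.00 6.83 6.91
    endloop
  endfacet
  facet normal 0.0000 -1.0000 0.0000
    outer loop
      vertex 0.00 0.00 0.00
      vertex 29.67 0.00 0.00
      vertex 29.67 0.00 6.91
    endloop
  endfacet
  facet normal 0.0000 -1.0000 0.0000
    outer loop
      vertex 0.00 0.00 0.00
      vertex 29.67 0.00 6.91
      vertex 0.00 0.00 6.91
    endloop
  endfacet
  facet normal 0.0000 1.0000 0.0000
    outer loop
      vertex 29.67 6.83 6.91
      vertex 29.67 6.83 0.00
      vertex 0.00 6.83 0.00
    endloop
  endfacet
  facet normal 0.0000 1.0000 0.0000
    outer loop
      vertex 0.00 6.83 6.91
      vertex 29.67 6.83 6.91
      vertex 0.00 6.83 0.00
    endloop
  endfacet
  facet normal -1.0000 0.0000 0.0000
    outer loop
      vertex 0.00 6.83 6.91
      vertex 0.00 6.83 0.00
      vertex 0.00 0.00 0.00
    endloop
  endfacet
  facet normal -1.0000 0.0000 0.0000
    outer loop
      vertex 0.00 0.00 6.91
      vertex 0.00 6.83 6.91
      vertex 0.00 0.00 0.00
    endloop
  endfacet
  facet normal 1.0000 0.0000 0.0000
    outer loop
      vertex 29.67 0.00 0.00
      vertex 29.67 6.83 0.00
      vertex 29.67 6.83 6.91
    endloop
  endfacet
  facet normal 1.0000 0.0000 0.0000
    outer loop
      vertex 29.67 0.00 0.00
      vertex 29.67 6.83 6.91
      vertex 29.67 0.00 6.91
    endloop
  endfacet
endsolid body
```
; perimeter-only toolpath
G21 ; units = mm
G90 ; absolute positioning
G28 ; home
; layer 1
G0 Z0.99
G0 X0.00 Y0.00
G1 X29.67 Y0.00
G1 X29.67 Y6.83
G1 X0.00 Y6.83
G1 X0.00 Y0.00
; layer 2
G0 Z1.97
G0 X0.00 Y0.00
G1 X29.67 Y0.00
G1 X29.67 Y6.83
G1 X0.00 Y6.83
G1 X0.00 Y0.00
; layer 3
G0 Z2.96
G0 X0.00 Y0.00
G1 X29.67 Y0.00
G1 X29.67 Y6.83
G1 X0.00 Y6.83
G1 X0.00 Y0.00
; layer 4
G0 Z3.95
G0 X0.00 Y0.00
G1 X29.67 Y0.00
G1 X29.67 Y6.83
G1 X0.00 Y6.83
G1 X0.00 Y0.00
; layer 5
G0 Z4.94
G0 X0.00 Y0.00
G1 X29.67 Y0.00
G1 X29.67 Y6.83
G1 X0.00 Y6.83
G1 X0.00 Y0.00
; layer 6
G0 Z5.92
G0 X0.00 Y0.00
G1 X29.67 Y0.00
G1 X29.67 Y6.83
G1 X0.00 Y6.83
G1 X0.00 Y0.00
; layer 7
G0 Z6.91
G0 X0.00 Y0.00
G1 X29.67 Y0.00
G1 X29.67 Y6.83
G1 X0.00 Y6.83
G1 X0.00 Y0.00
M2 ; end

The solid is a rectangular box, roughly 29.7 × 6.83 mm footprint and 6.91 mm tall. Slicing at Δz = 0.99 mm — 7 equal slices spanning the solid's height, so layer i sits at z = i·h/7 — gives 7 non-empty perimeters. Each is a 4-segment closed polygon; G0 lifts to the layer z and rapids to the start vertex, then G1 traces the edges.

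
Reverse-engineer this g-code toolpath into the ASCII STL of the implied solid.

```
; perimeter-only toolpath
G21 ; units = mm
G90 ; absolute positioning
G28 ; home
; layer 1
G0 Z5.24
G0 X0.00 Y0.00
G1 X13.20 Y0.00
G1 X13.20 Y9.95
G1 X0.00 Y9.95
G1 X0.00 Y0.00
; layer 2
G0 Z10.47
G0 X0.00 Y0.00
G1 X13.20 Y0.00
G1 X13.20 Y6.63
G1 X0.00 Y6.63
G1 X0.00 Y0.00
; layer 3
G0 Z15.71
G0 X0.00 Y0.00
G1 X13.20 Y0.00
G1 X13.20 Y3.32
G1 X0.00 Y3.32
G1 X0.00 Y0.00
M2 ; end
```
solid part
  facet normal 0.0000 0.0000 -1.0000
    outer loop
      vertex 13.20 13.27 0.00
      vertex 13.20 0.00 0.00
      vertex 0.00 0.00 0.00
    endloop
  endfacet
  facet normal 0.0000 0.0000 -1.0000
    outer loop
      vertex 0.00 13.27 0.00
      vertex 13.20 13.27 0.00
      vertex 0.00 0.00 0.00
    endloop
  endfacet
  facet normal 0.0000 -1.0000 0.0000
    outer loop
      vertex 0.00 0.00 0.00
      vertex 13.20 0.00 0.00
      vertex 13.20 0.00 20.94
    endloop
  endfacet
  facet normal 0.0000 -1.0000 0.0000
    outer loop
      vertex 0.00 0.00 0.00
      vertex 13.20 0.00 20.94
      vertex 0.00 0.00 20.94
    endloop
  endfacet
  facet normal 0.0000 0.8447 0.5353
    outer loop
      vertex 0.00 0.00 20.94
      vertex 13.20 0.00 20.94
      vertex 13.20 13.27 0.00
    endloop
  endfacet
  facet normal 0.0000 0.8447 0.5353
    outer loop
      vertex 0.00 0.00 20.94
      vertex 13.20 13.27 0.00
      vertex 0.00 13.27 0.00
    endloop
  endfacet
  facet normal -1.0000 0.0000 0.0000
    outer loop
      vertex 0.00 0.00 20.94
      vertex 0.00 13.27 0.00
      vertex 0.00 0.00 0.00
    endloop
  endfacet
  facet normal 1.0000 0.0000 0.0000
    outer loop
      vertex 13.20 0.00 0.00
      vertex 13.20 13.27 0.00
      vertex 13.20 0.00 20.94
    endloop
  endfacet
endsolid part

The G0 Z moves step by Δz≈5.24 mm. The G1 loops shrink linearly with z, so the solid tapers from its base footprint up to z≈20.9. Closing with a flat bottom cap and the tapered top and triangulating gives 8 facets — a wedge (ramp): 13.2 × 13.3 mm base, rising to 20.9 mm along the y=0 edge and sloping linearly to z=0 at y=13.3.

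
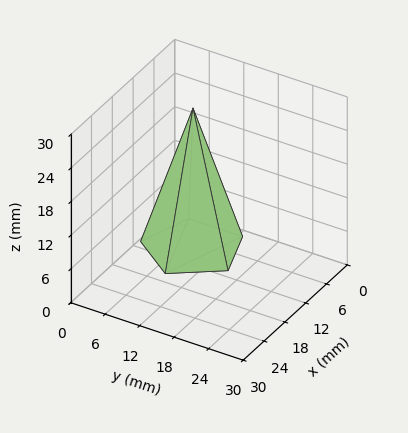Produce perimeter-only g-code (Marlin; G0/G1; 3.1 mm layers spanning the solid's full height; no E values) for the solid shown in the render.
Reading the render: the shape is a regular 5-sided pyramid, base circumscribed radius ≈ 8 mm, apex at z ≈ 25 mm (dimensions read to the nearest mm from the axis ticks). For the g-code, the solid's height is divided into equal slices at the stated Δz and each level perimeter traced with G1 moves after a G0 lift.

; perimeter-only toolpath
G21 ; units = mm
G90 ; absolute positioning
G28 ; home
; layer 1
G0 Z3.1
G0 X15.0 Y8.0
G1 X10.2 Y14.7
G1 X2.3 Y12.1
G1 X2.3 Y3.9
G1 X10.2 Y1.4
G1 X15.0 Y8.0
; layer 2
G0 Z6.2
G0 X14.0 Y8.0
G1 X9.9 Y13.7
G1 X3.1 Y11.5
G1 X3.1 Y4.5
G1 X9.9 Y2.3
G1 X14.0 Y8.0
; layer 3
G0 Z9.4
G0 X13.0 Y8.0
G1 X9.6 Y12.8
G1 X3.9 Y10.9
G1 X3.9 Y5.1
G1 X9.6 Y3.2
G1 X13.0 Y8.0
; layer 4
G0 Z12.5
G0 X12.0 Y8.0
G1 X9.2 Y11.8
G1 X4.8 Y10.3
G1 X4.8 Y5.7
G1 X9.2 Y4.2
G1 X12.0 Y8.0
; layer 5
G0 Z15.6
G0 X11.0 Y8.0
G1 X8.9 Y10.8
G1 X5.6 Y9.8
G1 X5.6 Y6.2
G1 X8.9 Y5.2
G1 X11.0 Y8.0
; layer 6
G0 Z18.8
G0 X10.0 Y8.0
G1 X8.6 Y9.9
G1 X6.4 Y9.2
G1 X6.4 Y6.8
G1 X8.6 Y6.1
G1 X10.0 Y8.0
; layer 7
G0 Z21.9
G0 X9.0 Y8.0
G1 X8.3 Y8.9
G1 X7.2 Y8.6
G1 X7.2 Y7.4
G1 X8.3 Y7.0
G1 X9.0 Y8.0
M2 ; end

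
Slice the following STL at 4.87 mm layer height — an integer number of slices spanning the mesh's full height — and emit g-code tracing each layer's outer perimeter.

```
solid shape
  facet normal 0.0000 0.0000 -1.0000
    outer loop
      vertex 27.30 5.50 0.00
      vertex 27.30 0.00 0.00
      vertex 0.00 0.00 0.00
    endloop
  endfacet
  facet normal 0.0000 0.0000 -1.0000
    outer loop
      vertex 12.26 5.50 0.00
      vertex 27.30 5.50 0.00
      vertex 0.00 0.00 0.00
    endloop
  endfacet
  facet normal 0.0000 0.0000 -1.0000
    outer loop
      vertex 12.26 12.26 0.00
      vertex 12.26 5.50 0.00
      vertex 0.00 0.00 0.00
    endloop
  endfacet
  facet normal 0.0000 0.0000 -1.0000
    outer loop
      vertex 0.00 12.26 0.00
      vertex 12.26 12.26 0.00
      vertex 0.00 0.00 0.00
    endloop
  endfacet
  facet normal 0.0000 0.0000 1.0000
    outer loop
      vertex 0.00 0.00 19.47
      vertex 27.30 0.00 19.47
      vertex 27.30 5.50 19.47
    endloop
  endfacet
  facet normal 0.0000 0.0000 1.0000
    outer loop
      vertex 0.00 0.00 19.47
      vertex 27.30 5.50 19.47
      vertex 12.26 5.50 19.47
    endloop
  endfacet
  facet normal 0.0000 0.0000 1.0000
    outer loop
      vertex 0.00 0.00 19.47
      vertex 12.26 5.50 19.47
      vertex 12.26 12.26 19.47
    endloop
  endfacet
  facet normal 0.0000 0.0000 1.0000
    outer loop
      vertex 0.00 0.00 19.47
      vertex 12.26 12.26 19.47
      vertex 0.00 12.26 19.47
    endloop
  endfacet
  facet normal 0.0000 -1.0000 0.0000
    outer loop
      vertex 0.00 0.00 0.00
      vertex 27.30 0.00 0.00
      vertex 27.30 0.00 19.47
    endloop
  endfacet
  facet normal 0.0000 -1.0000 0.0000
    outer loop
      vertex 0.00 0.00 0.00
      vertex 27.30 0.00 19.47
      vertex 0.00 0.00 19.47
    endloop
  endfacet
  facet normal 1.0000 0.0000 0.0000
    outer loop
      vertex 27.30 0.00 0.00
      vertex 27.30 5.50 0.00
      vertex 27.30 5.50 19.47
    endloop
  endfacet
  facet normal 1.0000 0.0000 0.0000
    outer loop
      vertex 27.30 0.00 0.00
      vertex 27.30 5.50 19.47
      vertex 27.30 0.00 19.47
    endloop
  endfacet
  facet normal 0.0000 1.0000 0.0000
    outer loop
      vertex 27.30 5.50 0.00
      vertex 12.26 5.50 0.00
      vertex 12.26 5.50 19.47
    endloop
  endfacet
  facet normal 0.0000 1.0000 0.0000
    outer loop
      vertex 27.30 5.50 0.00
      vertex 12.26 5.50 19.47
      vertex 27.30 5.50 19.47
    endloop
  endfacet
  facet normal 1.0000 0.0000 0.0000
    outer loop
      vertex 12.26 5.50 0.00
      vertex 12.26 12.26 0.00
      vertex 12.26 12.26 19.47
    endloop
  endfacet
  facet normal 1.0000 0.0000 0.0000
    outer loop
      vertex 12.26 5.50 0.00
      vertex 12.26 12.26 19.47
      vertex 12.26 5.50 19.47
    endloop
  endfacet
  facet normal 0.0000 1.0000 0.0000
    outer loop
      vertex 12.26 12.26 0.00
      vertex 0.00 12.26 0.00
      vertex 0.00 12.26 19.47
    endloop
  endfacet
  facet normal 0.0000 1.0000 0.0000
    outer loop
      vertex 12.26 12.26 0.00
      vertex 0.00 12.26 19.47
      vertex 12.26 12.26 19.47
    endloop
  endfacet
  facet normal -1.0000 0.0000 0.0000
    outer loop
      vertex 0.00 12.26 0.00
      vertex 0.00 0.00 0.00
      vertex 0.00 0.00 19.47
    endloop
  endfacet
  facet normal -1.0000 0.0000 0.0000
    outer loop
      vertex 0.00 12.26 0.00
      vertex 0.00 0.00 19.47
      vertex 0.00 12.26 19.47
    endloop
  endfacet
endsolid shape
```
; perimeter-only toolpath
G21 ; units = mm
G90 ; absolute positioning
G28 ; home
; layer 1
G0 Z4.87
G0 X0.00 Y0.00
G1 X27.30 Y0.00
G1 X27.30 Y5.50
G1 X12.26 Y5.50
G1 X12.26 Y12.26
G1 X0.00 Y12.26
G1 X0.00 Y0.00
; layer 2
G0 Z9.73
G0 X0.00 Y0.00
G1 X27.30 Y0.00
G1 X27.30 Y5.50
G1 X12.26 Y5.50
G1 X12.26 Y12.26
G1 X0.00 Y12.26
G1 X0.00 Y0.00
; layer 3
G0 Z14.60
G0 X0.00 Y0.00
G1 X27.30 Y0.00
G1 X27.30 Y5.50
G1 X12.26 Y5.50
G1 X12.26 Y12.26
G1 X0.00 Y12.26
G1 X0.00 Y0.00
; layer 4
G0 Z19.47
G0 X0.00 Y0.00
G1 X27.30 Y0.00
G1 X27.30 Y5.50
G1 X12.26 Y5.50
G1 X12.26 Y12.26
G1 X0.00 Y12.26
G1 X0.00 Y0.00
M2 ; end

The solid is an L-shaped prism: outer 27.3 × 12.3 mm, arm thicknesses ≈ 5.5 mm (horizontal) and 12.3 mm (vertical), extruded 19.5 mm in z. Slicing at Δz = 4.87 mm — 4 equal slices spanning the solid's height, so layer i sits at z = i·h/4 — gives 4 non-empty perimeters. Each is a 6-segment closed polygon; G0 lifts to the layer z and rapids to the start vertex, then G1 traces the edges.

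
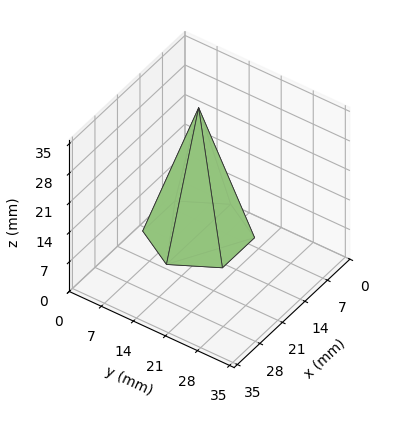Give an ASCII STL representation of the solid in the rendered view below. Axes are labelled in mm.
Reading the render: the shape is a regular 6-sided pyramid, base circumscribed radius ≈ 10 mm, apex at z ≈ 30 mm (dimensions read to the nearest mm from the axis ticks). For the STL, each face is triangulated and given an outward normal.

solid part
  facet normal 0.0000 0.0000 -1.0000
    outer loop
      vertex 5.0 18.7 0.0
      vertex 15.0 18.7 0.0
      vertex 20.0 10.0 0.0
    endloop
  endfacet
  facet normal 0.0000 0.0000 -1.0000
    outer loop
      vertex 0.0 10.0 0.0
      vertex 5.0 18.7 0.0
      vertex 20.0 10.0 0.0
    endloop
  endfacet
  facet normal 0.0000 0.0000 -1.0000
    outer loop
      vertex 5.0 1.3 0.0
      vertex 0.0 10.0 0.0
      vertex 20.0 10.0 0.0
    endloop
  endfacet
  facet normal 0.0000 0.0000 -1.0000
    outer loop
      vertex 15.0 1.3 0.0
      vertex 5.0 1.3 0.0
      vertex 20.0 10.0 0.0
    endloop
  endfacet
  facet normal 0.8329 0.4787 0.2776
    outer loop
      vertex 20.0 10.0 0.0
      vertex 15.0 18.7 0.0
      vertex 10.0 10.0 30.0
    endloop
  endfacet
  facet normal 0.0000 0.9604 0.2785
    outer loop
      vertex 15.0 18.7 0.0
      vertex 5.0 18.7 0.0
      vertex 10.0 10.0 30.0
    endloop
  endfacet
  facet normal -0.8329 0.4787 0.2776
    outer loop
      vertex 5.0 18.7 0.0
      vertex 0.0 10.0 0.0
      vertex 10.0 10.0 30.0
    endloop
  endfacet
  facet normal -0.8329 -0.4787 0.2776
    outer loop
      vertex 0.0 10.0 0.0
      vertex 5.0 1.3 0.0
      vertex 10.0 10.0 30.0
    endloop
  endfacet
  facet normal 0.0000 -0.9604 0.2785
    outer loop
      vertex 5.0 1.3 0.0
      vertex 15.0 1.3 0.0
      vertex 10.0 10.0 30.0
    endloop
  endfacet
  facet normal 0.8329 -0.4787 0.2776
    outer loop
      vertex 15.0 1.3 0.0
      vertex 20.0 10.0 0.0
      vertex 10.0 10.0 30.0
    endloop
  endfacet
endsolid part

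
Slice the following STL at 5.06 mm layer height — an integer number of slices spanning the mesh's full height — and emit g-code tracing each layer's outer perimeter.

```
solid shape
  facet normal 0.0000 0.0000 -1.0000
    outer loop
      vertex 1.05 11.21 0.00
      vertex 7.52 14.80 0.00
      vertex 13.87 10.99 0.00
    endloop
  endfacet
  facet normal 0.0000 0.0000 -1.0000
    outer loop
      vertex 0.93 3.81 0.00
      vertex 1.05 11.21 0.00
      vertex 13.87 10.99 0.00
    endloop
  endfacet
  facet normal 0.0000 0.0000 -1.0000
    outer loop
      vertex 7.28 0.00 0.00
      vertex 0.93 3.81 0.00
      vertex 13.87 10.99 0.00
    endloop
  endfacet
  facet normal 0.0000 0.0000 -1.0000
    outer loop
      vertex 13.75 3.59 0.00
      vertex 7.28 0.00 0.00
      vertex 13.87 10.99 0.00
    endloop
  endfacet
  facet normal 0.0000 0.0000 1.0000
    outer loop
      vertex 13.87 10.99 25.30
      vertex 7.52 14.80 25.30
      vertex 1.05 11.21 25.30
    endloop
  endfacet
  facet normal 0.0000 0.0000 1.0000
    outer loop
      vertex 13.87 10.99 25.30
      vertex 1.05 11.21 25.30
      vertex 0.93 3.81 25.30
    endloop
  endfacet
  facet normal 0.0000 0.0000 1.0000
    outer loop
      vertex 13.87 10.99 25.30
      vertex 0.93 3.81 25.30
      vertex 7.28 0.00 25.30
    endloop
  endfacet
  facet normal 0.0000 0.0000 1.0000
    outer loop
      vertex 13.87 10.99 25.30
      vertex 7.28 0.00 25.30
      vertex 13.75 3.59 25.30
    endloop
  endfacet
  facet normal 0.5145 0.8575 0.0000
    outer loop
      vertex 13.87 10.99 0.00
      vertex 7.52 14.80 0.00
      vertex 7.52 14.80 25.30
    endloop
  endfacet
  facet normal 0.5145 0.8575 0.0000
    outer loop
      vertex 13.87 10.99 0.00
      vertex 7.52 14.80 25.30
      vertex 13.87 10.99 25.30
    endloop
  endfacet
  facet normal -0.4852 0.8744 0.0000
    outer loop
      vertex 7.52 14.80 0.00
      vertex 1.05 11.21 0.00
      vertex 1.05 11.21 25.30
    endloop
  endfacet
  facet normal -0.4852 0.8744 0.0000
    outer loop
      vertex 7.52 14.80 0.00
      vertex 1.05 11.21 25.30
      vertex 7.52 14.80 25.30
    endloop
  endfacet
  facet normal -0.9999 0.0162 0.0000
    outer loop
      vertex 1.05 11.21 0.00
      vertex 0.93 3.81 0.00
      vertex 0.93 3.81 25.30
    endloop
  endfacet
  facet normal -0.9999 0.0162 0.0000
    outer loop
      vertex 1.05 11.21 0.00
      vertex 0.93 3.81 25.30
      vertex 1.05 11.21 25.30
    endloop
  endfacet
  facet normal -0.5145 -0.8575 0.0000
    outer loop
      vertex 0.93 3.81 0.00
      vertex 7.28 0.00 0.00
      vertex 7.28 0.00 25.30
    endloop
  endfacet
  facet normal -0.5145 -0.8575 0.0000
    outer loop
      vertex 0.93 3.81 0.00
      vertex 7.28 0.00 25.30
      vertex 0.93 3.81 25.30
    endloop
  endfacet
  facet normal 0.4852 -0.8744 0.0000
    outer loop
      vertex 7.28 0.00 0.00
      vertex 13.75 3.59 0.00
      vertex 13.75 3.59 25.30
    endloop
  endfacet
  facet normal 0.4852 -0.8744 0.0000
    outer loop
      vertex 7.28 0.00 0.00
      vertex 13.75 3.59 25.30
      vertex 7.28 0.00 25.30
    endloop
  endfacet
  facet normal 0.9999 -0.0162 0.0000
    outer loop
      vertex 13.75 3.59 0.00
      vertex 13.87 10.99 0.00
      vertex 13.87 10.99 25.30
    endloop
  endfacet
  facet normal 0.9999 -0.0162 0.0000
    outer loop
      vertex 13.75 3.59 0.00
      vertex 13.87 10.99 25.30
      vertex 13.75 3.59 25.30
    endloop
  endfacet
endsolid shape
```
; perimeter-only toolpath
G21 ; units = mm
G90 ; absolute positioning
G28 ; home
; layer 1
G0 Z5.06
G0 X13.87 Y10.99
G1 X7.52 Y14.80
G1 X1.05 Y11.21
G1 X0.93 Y3.81
G1 X7.28 Y0.00
G1 X13.75 Y3.59
G1 X13.87 Y10.99
; layer 2
G0 Z10.12
G0 X13.87 Y10.99
G1 X7.52 Y14.80
G1 X1.05 Y11.21
G1 X0.93 Y3.81
G1 X7.28 Y0.00
G1 X13.75 Y3.59
G1 X13.87 Y10.99
; layer 3
G0 Z15.18
G0 X13.87 Y10.99
G1 X7.52 Y14.80
G1 X1.05 Y11.21
G1 X0.93 Y3.81
G1 X7.28 Y0.00
G1 X13.75 Y3.59
G1 X13.87 Y10.99
; layer 4
G0 Z20.24
G0 X13.87 Y10.99
G1 X7.52 Y14.80
G1 X1.05 Y11.21
G1 X0.93 Y3.81
G1 X7.28 Y0.00
G1 X13.75 Y3.59
G1 X13.87 Y10.99
; layer 5
G0 Z25.30
G0 X13.87 Y10.99
G1 X7.52 Y14.80
G1 X1.05 Y11.21
G1 X0.93 Y3.81
G1 X7.28 Y0.00
G1 X13.75 Y3.59
G1 X13.87 Y10.99
M2 ; end

The solid is a regular 6-sided prism (a cylinder approximated with 6 flat sides), circumscribed radius ≈ 7.4 mm, height ≈ 25.3 mm. Slicing at Δz = 5.06 mm — 5 equal slices spanning the solid's height, so layer i sits at z = i·h/5 — gives 5 non-empty perimeters. Each is a 6-segment closed polygon; G0 lifts to the layer z and rapids to the start vertex, then G1 traces the edges.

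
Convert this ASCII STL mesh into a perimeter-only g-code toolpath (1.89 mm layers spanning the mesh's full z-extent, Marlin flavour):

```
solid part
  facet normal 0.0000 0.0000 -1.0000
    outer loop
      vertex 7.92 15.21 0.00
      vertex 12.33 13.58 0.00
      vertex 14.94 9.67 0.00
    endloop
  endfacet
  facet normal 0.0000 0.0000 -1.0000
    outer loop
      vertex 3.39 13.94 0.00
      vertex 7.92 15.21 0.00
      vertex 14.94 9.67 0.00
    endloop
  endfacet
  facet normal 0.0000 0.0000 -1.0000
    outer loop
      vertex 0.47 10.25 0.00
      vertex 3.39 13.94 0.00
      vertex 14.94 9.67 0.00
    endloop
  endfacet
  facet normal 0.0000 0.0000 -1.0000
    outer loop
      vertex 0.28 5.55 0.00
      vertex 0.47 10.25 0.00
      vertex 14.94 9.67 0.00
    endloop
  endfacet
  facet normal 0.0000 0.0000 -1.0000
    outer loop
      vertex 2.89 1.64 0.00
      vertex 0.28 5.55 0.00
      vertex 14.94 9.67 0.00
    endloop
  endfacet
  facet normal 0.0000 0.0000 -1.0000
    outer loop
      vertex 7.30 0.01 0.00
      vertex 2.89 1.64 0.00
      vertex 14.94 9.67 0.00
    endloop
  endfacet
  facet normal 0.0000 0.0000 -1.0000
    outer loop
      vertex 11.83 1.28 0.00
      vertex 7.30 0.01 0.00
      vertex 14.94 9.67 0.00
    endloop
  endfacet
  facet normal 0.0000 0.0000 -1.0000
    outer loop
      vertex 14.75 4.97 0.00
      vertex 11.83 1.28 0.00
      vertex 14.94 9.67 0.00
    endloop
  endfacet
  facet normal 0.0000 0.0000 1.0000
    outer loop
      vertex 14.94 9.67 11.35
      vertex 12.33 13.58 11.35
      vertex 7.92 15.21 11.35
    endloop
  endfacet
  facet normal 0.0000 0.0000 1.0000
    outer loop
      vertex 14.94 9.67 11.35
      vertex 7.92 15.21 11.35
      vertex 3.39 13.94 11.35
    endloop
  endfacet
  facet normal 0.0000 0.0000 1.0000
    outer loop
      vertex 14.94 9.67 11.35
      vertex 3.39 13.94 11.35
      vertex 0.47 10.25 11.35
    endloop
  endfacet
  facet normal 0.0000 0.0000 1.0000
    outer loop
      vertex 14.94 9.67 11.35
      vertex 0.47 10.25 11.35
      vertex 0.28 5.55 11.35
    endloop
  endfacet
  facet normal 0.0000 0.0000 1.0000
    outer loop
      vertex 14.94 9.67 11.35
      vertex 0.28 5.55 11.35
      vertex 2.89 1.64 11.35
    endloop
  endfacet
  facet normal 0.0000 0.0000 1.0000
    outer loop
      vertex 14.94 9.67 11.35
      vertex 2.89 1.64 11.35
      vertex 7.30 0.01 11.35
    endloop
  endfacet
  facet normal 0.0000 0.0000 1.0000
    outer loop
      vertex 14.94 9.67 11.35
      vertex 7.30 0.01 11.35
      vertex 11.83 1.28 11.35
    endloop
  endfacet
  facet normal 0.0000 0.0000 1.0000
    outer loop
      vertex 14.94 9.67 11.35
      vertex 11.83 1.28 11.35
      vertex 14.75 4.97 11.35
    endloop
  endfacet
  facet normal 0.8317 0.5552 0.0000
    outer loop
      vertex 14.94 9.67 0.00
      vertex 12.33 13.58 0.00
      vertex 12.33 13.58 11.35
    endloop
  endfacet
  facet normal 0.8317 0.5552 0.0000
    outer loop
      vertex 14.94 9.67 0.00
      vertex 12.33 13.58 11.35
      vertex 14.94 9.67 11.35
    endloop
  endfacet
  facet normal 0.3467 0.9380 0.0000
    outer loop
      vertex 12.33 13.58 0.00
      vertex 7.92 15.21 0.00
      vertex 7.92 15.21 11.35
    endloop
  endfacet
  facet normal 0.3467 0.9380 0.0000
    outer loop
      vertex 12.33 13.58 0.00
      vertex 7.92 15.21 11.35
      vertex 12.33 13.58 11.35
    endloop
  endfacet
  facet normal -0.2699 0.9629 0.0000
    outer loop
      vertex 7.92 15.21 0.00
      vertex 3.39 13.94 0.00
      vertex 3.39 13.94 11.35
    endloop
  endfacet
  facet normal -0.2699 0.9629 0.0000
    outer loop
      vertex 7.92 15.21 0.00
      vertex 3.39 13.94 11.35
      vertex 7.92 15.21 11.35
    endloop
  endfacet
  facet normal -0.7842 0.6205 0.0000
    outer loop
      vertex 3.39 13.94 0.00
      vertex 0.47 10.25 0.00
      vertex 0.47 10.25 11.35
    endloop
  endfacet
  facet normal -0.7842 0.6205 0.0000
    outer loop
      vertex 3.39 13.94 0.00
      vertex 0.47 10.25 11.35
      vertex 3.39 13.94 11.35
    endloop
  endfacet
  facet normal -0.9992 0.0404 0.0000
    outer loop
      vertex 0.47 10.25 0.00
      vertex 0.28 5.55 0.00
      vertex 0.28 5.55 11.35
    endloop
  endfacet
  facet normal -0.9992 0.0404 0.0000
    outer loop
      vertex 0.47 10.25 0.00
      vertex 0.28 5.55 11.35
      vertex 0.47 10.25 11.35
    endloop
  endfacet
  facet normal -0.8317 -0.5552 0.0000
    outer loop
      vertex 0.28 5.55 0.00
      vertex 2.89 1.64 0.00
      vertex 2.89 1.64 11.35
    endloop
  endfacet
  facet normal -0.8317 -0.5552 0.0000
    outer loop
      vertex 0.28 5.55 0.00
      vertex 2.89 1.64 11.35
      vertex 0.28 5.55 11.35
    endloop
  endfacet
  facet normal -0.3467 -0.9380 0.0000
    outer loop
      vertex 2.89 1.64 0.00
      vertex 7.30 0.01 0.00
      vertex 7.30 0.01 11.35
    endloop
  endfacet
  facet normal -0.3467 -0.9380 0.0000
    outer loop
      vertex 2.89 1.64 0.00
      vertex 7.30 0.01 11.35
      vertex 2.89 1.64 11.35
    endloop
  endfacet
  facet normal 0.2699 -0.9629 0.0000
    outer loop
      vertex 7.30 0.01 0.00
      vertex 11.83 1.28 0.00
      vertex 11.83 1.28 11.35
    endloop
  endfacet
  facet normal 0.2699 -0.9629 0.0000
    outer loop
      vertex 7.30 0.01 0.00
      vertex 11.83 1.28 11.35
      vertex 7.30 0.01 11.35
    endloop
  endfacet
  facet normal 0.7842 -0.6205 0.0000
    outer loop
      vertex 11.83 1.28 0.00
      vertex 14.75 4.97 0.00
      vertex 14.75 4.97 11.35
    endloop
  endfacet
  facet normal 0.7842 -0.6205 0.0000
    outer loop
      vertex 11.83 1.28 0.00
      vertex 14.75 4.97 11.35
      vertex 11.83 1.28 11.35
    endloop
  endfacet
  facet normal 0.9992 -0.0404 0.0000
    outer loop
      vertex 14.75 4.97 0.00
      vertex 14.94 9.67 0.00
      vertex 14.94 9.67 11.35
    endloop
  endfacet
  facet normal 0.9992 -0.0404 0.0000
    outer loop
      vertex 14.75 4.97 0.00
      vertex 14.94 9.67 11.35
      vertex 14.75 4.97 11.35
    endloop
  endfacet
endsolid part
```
; perimeter-only toolpath
G21 ; units = mm
G90 ; absolute positioning
G28 ; home
; layer 1
G0 Z1.89
G0 X14.94 Y9.67
G1 X12.33 Y13.58
G1 X7.92 Y15.21
G1 X3.39 Y13.94
G1 X0.47 Y10.25
G1 X0.28 Y5.55
G1 X2.89 Y1.64
G1 X7.30 Y0.01
G1 X11.83 Y1.28
G1 X14.75 Y4.97
G1 X14.94 Y9.67
; layer 2
G0 Z3.78
G0 X14.94 Y9.67
G1 X12.33 Y13.58
G1 X7.92 Y15.21
G1 X3.39 Y13.94
G1 X0.47 Y10.25
G1 X0.28 Y5.55
G1 X2.89 Y1.64
G1 X7.30 Y0.01
G1 X11.83 Y1.28
G1 X14.75 Y4.97
G1 X14.94 Y9.67
; layer 3
G0 Z5.67
G0 X14.94 Y9.67
G1 X12.33 Y13.58
G1 X7.92 Y15.21
G1 X3.39 Y13.94
G1 X0.47 Y10.25
G1 X0.28 Y5.55
G1 X2.89 Y1.64
G1 X7.30 Y0.01
G1 X11.83 Y1.28
G1 X14.75 Y4.97
G1 X14.94 Y9.67
; layer 4
G0 Z7.57
G0 X14.94 Y9.67
G1 X12.33 Y13.58
G1 X7.92 Y15.21
G1 X3.39 Y13.94
G1 X0.47 Y10.25
G1 X0.28 Y5.55
G1 X2.89 Y1.64
G1 X7.30 Y0.01
G1 X11.83 Y1.28
G1 X14.75 Y4.97
G1 X14.94 Y9.67
; layer 5
G0 Z9.46
G0 X14.94 Y9.67
G1 X12.33 Y13.58
G1 X7.92 Y15.21
G1 X3.39 Y13.94
G1 X0.47 Y10.25
G1 X0.28 Y5.55
G1 X2.89 Y1.64
G1 X7.30 Y0.01
G1 X11.83 Y1.28
G1 X14.75 Y4.97
G1 X14.94 Y9.67
; layer 6
G0 Z11.35
G0 X14.94 Y9.67
G1 X12.33 Y13.58
G1 X7.92 Y15.21
G1 X3.39 Y13.94
G1 X0.47 Y10.25
G1 X0.28 Y5.55
G1 X2.89 Y1.64
G1 X7.30 Y0.01
G1 X11.83 Y1.28
G1 X14.75 Y4.97
G1 X14.94 Y9.67
M2 ; end

The solid is a regular 10-sided prism (a cylinder approximated with 10 flat sides), circumscribed radius ≈ 7.61 mm, height ≈ 11.3 mm. Slicing at Δz = 1.89 mm — 6 equal slices spanning the solid's height, so layer i sits at z = i·h/6 — gives 6 non-empty perimeters. Each is a 10-segment closed polygon; G0 lifts to the layer z and rapids to the start vertex, then G1 traces the edges.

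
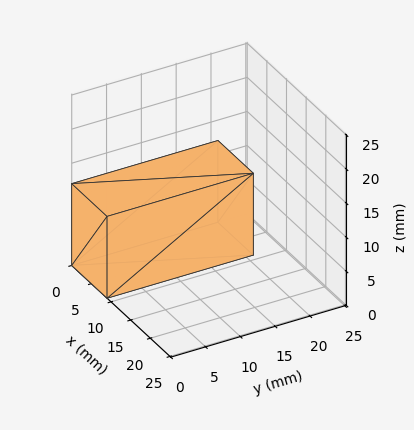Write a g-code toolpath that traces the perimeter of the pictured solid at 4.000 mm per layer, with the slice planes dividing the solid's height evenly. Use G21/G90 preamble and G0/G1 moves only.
Reading the render: the shape is a rectangular box, roughly 9 × 21 mm footprint and 12 mm tall (dimensions read to the nearest mm from the axis ticks). For the g-code, the solid's height is divided into equal slices at the stated Δz and each level perimeter traced with G1 moves after a G0 lift.

; perimeter-only toolpath
G21 ; units = mm
G90 ; absolute positioning
G28 ; home
; layer 1
G0 Z4.000
G0 X0.000 Y0.000
G1 X9.000 Y0.000
G1 X9.000 Y21.000
G1 X0.000 Y21.000
G1 X0.000 Y0.000
; layer 2
G0 Z8.000
G0 X0.000 Y0.000
G1 X9.000 Y0.000
G1 X9.000 Y21.000
G1 X0.000 Y21.000
G1 X0.000 Y0.000
; layer 3
G0 Z12.000
G0 X0.000 Y0.000
G1 X9.000 Y0.000
G1 X9.000 Y21.000
G1 X0.000 Y21.000
G1 X0.000 Y0.000
M2 ; end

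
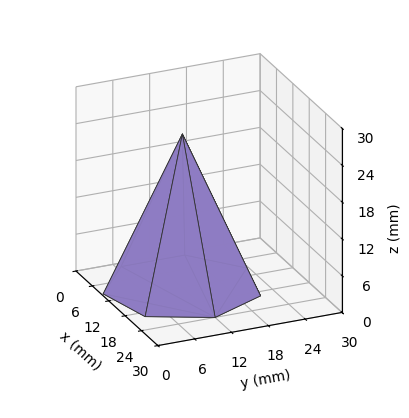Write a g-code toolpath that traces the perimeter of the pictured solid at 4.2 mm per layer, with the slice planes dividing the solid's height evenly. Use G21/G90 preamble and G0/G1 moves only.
Reading the render: the shape is a regular 7-sided pyramid, base circumscribed radius ≈ 12 mm, apex at z ≈ 25 mm (dimensions read to the nearest mm from the axis ticks). For the g-code, the solid's height is divided into equal slices at the stated Δz and each level perimeter traced with G1 moves after a G0 lift.

; perimeter-only toolpath
G21 ; units = mm
G90 ; absolute positioning
G28 ; home
; layer 1
G0 Z4.2
G0 X22.0 Y12.0
G1 X18.2 Y19.8
G1 X9.8 Y21.7
G1 X3.0 Y16.3
G1 X3.0 Y7.7
G1 X9.8 Y2.3
G1 X18.2 Y4.2
G1 X22.0 Y12.0
; layer 2
G0 Z8.3
G0 X20.0 Y12.0
G1 X17.0 Y18.3
G1 X10.2 Y19.8
G1 X4.8 Y15.5
G1 X4.8 Y8.5
G1 X10.2 Y4.2
G1 X17.0 Y5.7
G1 X20.0 Y12.0
; layer 3
G0 Z12.5
G0 X18.0 Y12.0
G1 X15.8 Y16.7
G1 X10.7 Y17.9
G1 X6.6 Y14.6
G1 X6.6 Y9.4
G1 X10.7 Y6.2
G1 X15.8 Y7.3
G1 X18.0 Y12.0
; layer 4
G0 Z16.7
G0 X16.0 Y12.0
G1 X14.5 Y15.1
G1 X11.1 Y15.9
G1 X8.4 Y13.7
G1 X8.4 Y10.3
G1 X11.1 Y8.1
G1 X14.5 Y8.9
G1 X16.0 Y12.0
; layer 5
G0 Z20.8
G0 X14.0 Y12.0
G1 X13.2 Y13.6
G1 X11.6 Y13.9
G1 X10.2 Y12.9
G1 X10.2 Y11.1
G1 X11.6 Y10.1
G1 X13.2 Y10.4
G1 X14.0 Y12.0
M2 ; end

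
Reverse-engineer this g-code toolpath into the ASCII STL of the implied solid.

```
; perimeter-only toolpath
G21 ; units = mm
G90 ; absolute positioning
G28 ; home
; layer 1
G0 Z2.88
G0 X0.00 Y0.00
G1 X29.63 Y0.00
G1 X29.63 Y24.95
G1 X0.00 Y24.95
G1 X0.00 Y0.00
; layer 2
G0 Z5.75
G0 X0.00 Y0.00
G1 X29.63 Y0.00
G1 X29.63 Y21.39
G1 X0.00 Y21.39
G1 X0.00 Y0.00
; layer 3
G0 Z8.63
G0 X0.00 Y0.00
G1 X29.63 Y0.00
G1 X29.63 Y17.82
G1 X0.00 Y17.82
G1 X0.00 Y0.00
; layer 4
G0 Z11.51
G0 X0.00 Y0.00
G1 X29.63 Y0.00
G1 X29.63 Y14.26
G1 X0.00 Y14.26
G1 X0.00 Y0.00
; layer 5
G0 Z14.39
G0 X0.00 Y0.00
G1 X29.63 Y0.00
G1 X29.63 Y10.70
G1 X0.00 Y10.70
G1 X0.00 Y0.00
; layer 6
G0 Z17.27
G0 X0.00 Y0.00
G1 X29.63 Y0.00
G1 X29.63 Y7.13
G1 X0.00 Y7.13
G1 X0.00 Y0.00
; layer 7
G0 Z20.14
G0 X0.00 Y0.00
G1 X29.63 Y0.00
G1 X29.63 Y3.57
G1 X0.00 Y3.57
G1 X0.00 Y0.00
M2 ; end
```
solid part
  facet normal 0.0000 0.0000 -1.0000
    outer loop
      vertex 29.63 28.52 0.00
      vertex 29.63 0.00 0.00
      vertex 0.00 0.00 0.00
    endloop
  endfacet
  facet normal 0.0000 0.0000 -1.0000
    outer loop
      vertex 0.00 28.52 0.00
      vertex 29.63 28.52 0.00
      vertex 0.00 0.00 0.00
    endloop
  endfacet
  facet normal 0.0000 -1.0000 0.0000
    outer loop
      vertex 0.00 0.00 0.00
      vertex 29.63 0.00 0.00
      vertex 29.63 0.00 23.02
    endloop
  endfacet
  facet normal 0.0000 -1.0000 0.0000
    outer loop
      vertex 0.00 0.00 0.00
      vertex 29.63 0.00 23.02
      vertex 0.00 0.00 23.02
    endloop
  endfacet
  facet normal 0.0000 0.6281 0.7781
    outer loop
      vertex 0.00 0.00 23.02
      vertex 29.63 0.00 23.02
      vertex 29.63 28.52 0.00
    endloop
  endfacet
  facet normal 0.0000 0.6281 0.7781
    outer loop
      vertex 0.00 0.00 23.02
      vertex 29.63 28.52 0.00
      vertex 0.00 28.52 0.00
    endloop
  endfacet
  facet normal -1.0000 0.0000 0.0000
    outer loop
      vertex 0.00 0.00 23.02
      vertex 0.00 28.52 0.00
      vertex 0.00 0.00 0.00
    endloop
  endfacet
  facet normal 1.0000 0.0000 0.0000
    outer loop
      vertex 29.63 0.00 0.00
      vertex 29.63 28.52 0.00
      vertex 29.63 0.00 23.02
    endloop
  endfacet
endsolid part

The G0 Z moves step by Δz≈2.88 mm. The G1 loops shrink linearly with z, so the solid tapers from its base footprint up to z≈23. Closing with a flat bottom cap and the tapered top and triangulating gives 8 facets — a wedge (ramp): 29.6 × 28.5 mm base, rising to 23 mm along the y=0 edge and sloping linearly to z=0 at y=28.5.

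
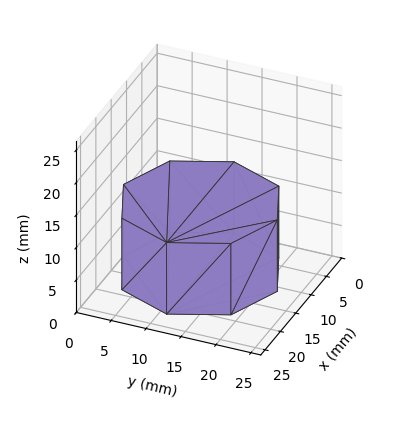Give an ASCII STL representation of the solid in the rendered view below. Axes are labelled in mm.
Reading the render: the shape is a regular 8-sided prism (a cylinder approximated with 8 flat sides), circumscribed radius ≈ 11 mm, height ≈ 11 mm (dimensions read to the nearest mm from the axis ticks). For the STL, each face is triangulated and given an outward normal.

solid part
  facet normal 0.0000 0.0000 -1.0000
    outer loop
      vertex 11.0 22.0 0.0
      vertex 18.8 18.8 0.0
      vertex 22.0 11.0 0.0
    endloop
  endfacet
  facet normal 0.0000 0.0000 -1.0000
    outer loop
      vertex 3.2 18.8 0.0
      vertex 11.0 22.0 0.0
      vertex 22.0 11.0 0.0
    endloop
  endfacet
  facet normal 0.0000 0.0000 -1.0000
    outer loop
      vertex 0.0 11.0 0.0
      vertex 3.2 18.8 0.0
      vertex 22.0 11.0 0.0
    endloop
  endfacet
  facet normal 0.0000 0.0000 -1.0000
    outer loop
      vertex 3.2 3.2 0.0
      vertex 0.0 11.0 0.0
      vertex 22.0 11.0 0.0
    endloop
  endfacet
  facet normal 0.0000 0.0000 -1.0000
    outer loop
      vertex 11.0 0.0 0.0
      vertex 3.2 3.2 0.0
      vertex 22.0 11.0 0.0
    endloop
  endfacet
  facet normal 0.0000 0.0000 -1.0000
    outer loop
      vertex 18.8 3.2 0.0
      vertex 11.0 0.0 0.0
      vertex 22.0 11.0 0.0
    endloop
  endfacet
  facet normal 0.0000 0.0000 1.0000
    outer loop
      vertex 22.0 11.0 11.0
      vertex 18.8 18.8 11.0
      vertex 11.0 22.0 11.0
    endloop
  endfacet
  facet normal 0.0000 0.0000 1.0000
    outer loop
      vertex 22.0 11.0 11.0
      vertex 11.0 22.0 11.0
      vertex 3.2 18.8 11.0
    endloop
  endfacet
  facet normal 0.0000 0.0000 1.0000
    outer loop
      vertex 22.0 11.0 11.0
      vertex 3.2 18.8 11.0
      vertex 0.0 11.0 11.0
    endloop
  endfacet
  facet normal 0.0000 0.0000 1.0000
    outer loop
      vertex 22.0 11.0 11.0
      vertex 0.0 11.0 11.0
      vertex 3.2 3.2 11.0
    endloop
  endfacet
  facet normal 0.0000 0.0000 1.0000
    outer loop
      vertex 22.0 11.0 11.0
      vertex 3.2 3.2 11.0
      vertex 11.0 0.0 11.0
    endloop
  endfacet
  facet normal 0.0000 0.0000 1.0000
    outer loop
      vertex 22.0 11.0 11.0
      vertex 11.0 0.0 11.0
      vertex 18.8 3.2 11.0
    endloop
  endfacet
  facet normal 0.9252 0.3796 0.0000
    outer loop
      vertex 22.0 11.0 0.0
      vertex 18.8 18.8 0.0
      vertex 18.8 18.8 11.0
    endloop
  endfacet
  facet normal 0.9252 0.3796 0.0000
    outer loop
      vertex 22.0 11.0 0.0
      vertex 18.8 18.8 11.0
      vertex 22.0 11.0 11.0
    endloop
  endfacet
  facet normal 0.3796 0.9252 0.0000
    outer loop
      vertex 18.8 18.8 0.0
      vertex 11.0 22.0 0.0
      vertex 11.0 22.0 11.0
    endloop
  endfacet
  facet normal 0.3796 0.9252 0.0000
    outer loop
      vertex 18.8 18.8 0.0
      vertex 11.0 22.0 11.0
      vertex 18.8 18.8 11.0
    endloop
  endfacet
  facet normal -0.3796 0.9252 0.0000
    outer loop
      vertex 11.0 22.0 0.0
      vertex 3.2 18.8 0.0
      vertex 3.2 18.8 11.0
    endloop
  endfacet
  facet normal -0.3796 0.9252 0.0000
    outer loop
      vertex 11.0 22.0 0.0
      vertex 3.2 18.8 11.0
      vertex 11.0 22.0 11.0
    endloop
  endfacet
  facet normal -0.9252 0.3796 0.0000
    outer loop
      vertex 3.2 18.8 0.0
      vertex 0.0 11.0 0.0
      vertex 0.0 11.0 11.0
    endloop
  endfacet
  facet normal -0.9252 0.3796 0.0000
    outer loop
      vertex 3.2 18.8 0.0
      vertex 0.0 11.0 11.0
      vertex 3.2 18.8 11.0
    endloop
  endfacet
  facet normal -0.9252 -0.3796 0.0000
    outer loop
      vertex 0.0 11.0 0.0
      vertex 3.2 3.2 0.0
      vertex 3.2 3.2 11.0
    endloop
  endfacet
  facet normal -0.9252 -0.3796 0.0000
    outer loop
      vertex 0.0 11.0 0.0
      vertex 3.2 3.2 11.0
      vertex 0.0 11.0 11.0
    endloop
  endfacet
  facet normal -0.3796 -0.9252 0.0000
    outer loop
      vertex 3.2 3.2 0.0
      vertex 11.0 0.0 0.0
      vertex 11.0 0.0 11.0
    endloop
  endfacet
  facet normal -0.3796 -0.9252 0.0000
    outer loop
      vertex 3.2 3.2 0.0
      vertex 11.0 0.0 11.0
      vertex 3.2 3.2 11.0
    endloop
  endfacet
  facet normal 0.3796 -0.9252 0.0000
    outer loop
      vertex 11.0 0.0 0.0
      vertex 18.8 3.2 0.0
      vertex 18.8 3.2 11.0
    endloop
  endfacet
  facet normal 0.3796 -0.9252 0.0000
    outer loop
      vertex 11.0 0.0 0.0
      vertex 18.8 3.2 11.0
      vertex 11.0 0.0 11.0
    endloop
  endfacet
  facet normal 0.9252 -0.3796 0.0000
    outer loop
      vertex 18.8 3.2 0.0
      vertex 22.0 11.0 0.0
      vertex 22.0 11.0 11.0
    endloop
  endfacet
  facet normal 0.9252 -0.3796 0.0000
    outer loop
      vertex 18.8 3.2 0.0
      vertex 22.0 11.0 11.0
      vertex 18.8 3.2 11.0
    endloop
  endfacet
endsolid part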